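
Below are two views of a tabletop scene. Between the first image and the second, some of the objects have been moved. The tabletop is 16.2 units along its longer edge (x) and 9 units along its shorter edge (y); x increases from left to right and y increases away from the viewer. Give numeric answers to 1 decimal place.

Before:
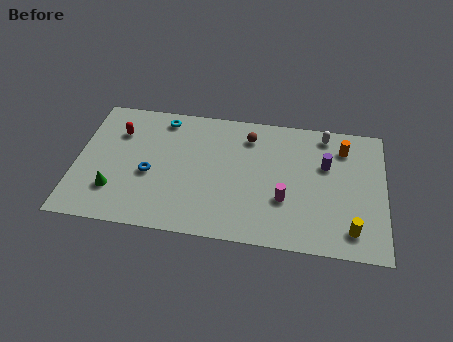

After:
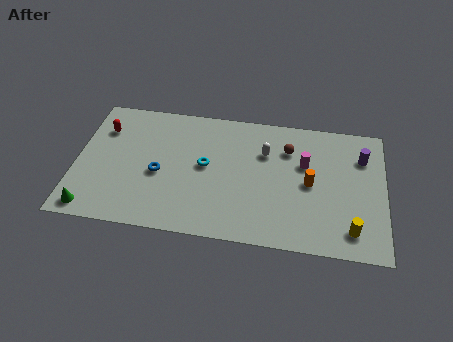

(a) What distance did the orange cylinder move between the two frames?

3.2

The orange cylinder was near (14.0, 7.1) before and (12.3, 4.4) after, so it travelled √(1.7² + 2.7²) ≈ 3.2 units.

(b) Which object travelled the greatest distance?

the cyan torus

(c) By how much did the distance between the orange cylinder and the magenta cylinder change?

-3.7

Before: roughly 5.0 units apart; after: 1.3. That's 3.7 units closer together.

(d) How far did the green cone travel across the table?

1.8

The green cone was near (2.1, 2.4) before and (1.0, 1.0) after, so it travelled √(1.1² + 1.4²) ≈ 1.8 units.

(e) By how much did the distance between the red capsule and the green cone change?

+1.5

They were about 4.1 units apart before and 5.6 after — 1.5 units further apart.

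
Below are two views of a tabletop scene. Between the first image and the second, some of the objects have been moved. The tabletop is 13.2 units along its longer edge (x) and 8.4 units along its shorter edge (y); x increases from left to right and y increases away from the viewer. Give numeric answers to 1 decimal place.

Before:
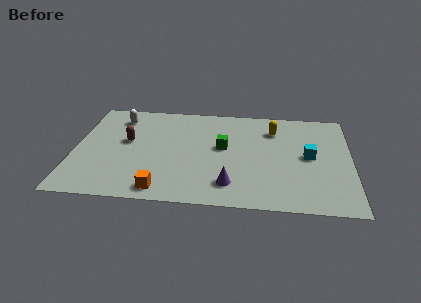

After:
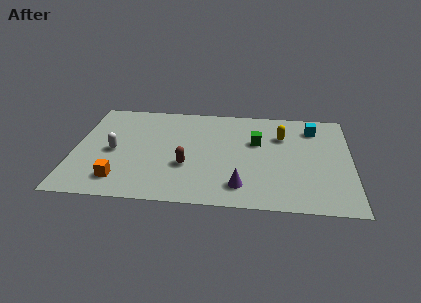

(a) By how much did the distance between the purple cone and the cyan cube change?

+1.6

Before: roughly 4.5 units apart; after: 6.1. That's 1.6 units further apart.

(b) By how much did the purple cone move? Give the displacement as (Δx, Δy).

(0.5, -0.1)

From the two frames, the purple cone sits at roughly (7.5, 1.7) before and (8.0, 1.6) after.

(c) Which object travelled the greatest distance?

the brown capsule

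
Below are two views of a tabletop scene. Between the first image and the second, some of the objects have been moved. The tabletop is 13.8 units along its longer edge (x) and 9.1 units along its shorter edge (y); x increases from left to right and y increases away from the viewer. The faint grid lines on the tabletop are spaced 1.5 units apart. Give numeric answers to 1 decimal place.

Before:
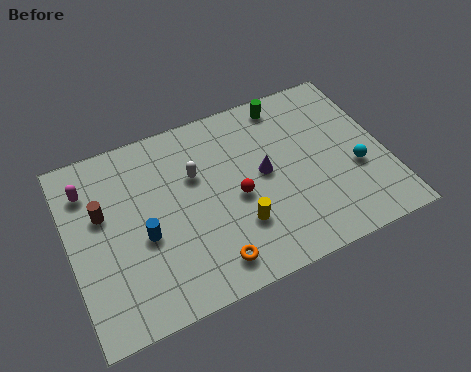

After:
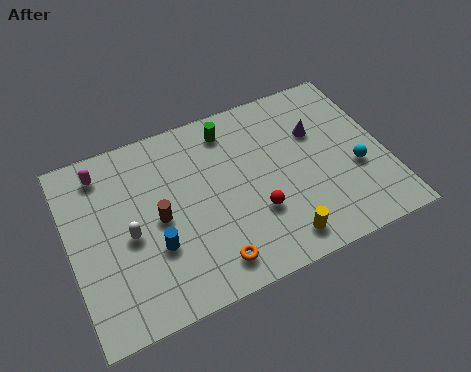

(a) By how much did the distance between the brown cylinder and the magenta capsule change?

+2.3

Before: roughly 1.5 units apart; after: 3.8. That's 2.3 units further apart.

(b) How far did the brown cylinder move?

2.6

From (1.5, 5.6) to (3.8, 4.4), the brown cylinder covered √(2.3² + 1.2²) ≈ 2.6 units.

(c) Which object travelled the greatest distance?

the white capsule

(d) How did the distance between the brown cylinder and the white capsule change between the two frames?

-2.8

They were about 4.1 units apart before and 1.3 after — 2.8 units closer together.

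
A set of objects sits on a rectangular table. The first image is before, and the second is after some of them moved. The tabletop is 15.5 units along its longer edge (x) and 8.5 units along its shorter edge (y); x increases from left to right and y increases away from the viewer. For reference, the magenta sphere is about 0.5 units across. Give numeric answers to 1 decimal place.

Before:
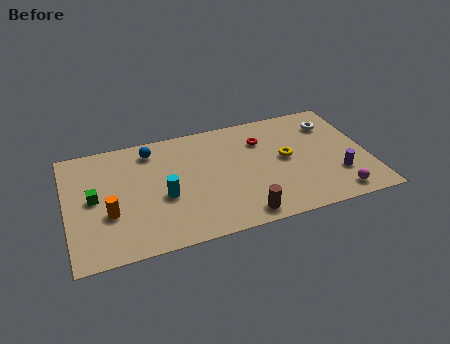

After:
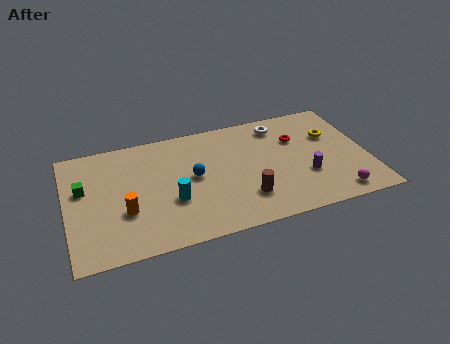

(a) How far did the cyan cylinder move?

0.6

From (4.9, 3.5) to (5.3, 3.1), the cyan cylinder covered √(0.4² + 0.4²) ≈ 0.6 units.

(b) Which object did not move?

the magenta sphere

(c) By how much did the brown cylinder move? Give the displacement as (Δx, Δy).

(0.3, 1.2)

The brown cylinder started near (8.7, 1.0) and ended near (9.0, 2.2).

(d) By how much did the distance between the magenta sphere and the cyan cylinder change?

-0.5

The distance was about 9.0 in the first image and 8.5 in the second, so they moved 0.5 units closer together.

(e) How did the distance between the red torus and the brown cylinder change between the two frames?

-0.7

Before: roughly 5.4 units apart; after: 4.7. That's 0.7 units closer together.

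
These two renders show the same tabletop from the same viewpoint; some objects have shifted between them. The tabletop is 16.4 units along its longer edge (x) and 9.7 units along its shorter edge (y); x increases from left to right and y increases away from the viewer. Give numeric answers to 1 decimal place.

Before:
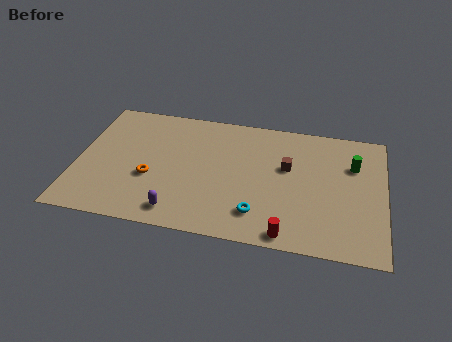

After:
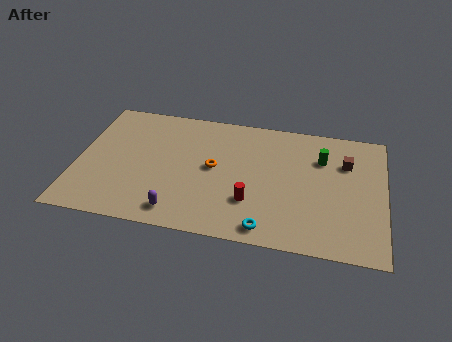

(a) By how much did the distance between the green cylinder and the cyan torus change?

-0.3

Before: roughly 6.7 units apart; after: 6.4. That's 0.3 units closer together.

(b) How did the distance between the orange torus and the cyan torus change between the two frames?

-1.0

The distance was about 6.0 in the first image and 5.0 in the second, so they moved 1.0 units closer together.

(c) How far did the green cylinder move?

1.7

The green cylinder was near (14.7, 6.7) before and (13.0, 6.9) after, so it travelled √(1.7² + 0.2²) ≈ 1.7 units.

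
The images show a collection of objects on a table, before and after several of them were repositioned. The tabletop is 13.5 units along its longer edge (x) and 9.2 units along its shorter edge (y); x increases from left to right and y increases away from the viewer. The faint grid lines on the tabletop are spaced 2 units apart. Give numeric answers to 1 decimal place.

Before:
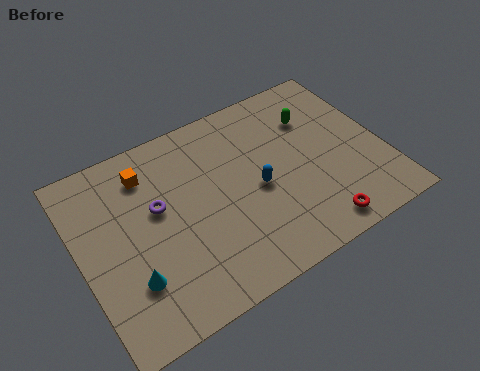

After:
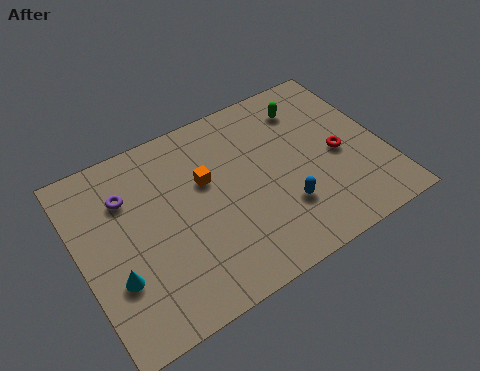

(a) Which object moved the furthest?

the red torus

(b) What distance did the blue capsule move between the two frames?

1.7

The blue capsule moved from about (7.8, 4.2) to (8.7, 2.7), a distance of √(0.9² + 1.5²) ≈ 1.7.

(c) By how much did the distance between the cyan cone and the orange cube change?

+0.3

They were about 4.9 units apart before and 5.2 after — 0.3 units further apart.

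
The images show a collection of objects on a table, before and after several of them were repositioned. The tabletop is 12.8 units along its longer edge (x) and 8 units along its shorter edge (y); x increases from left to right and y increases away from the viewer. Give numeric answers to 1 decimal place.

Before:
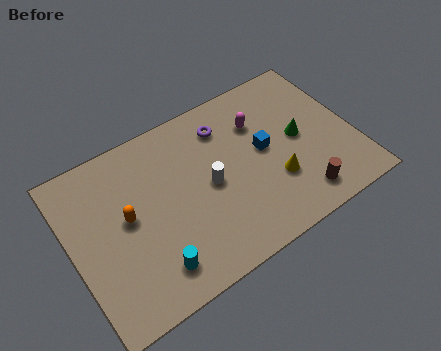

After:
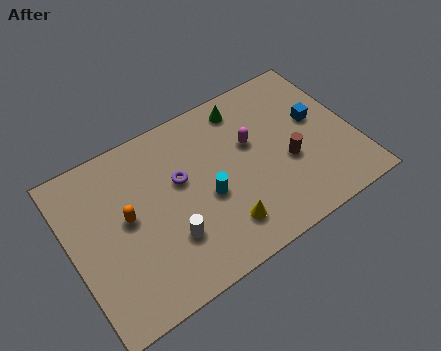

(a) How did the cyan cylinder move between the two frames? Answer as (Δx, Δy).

(2.8, 1.9)

The cyan cylinder started near (3.2, 1.5) and ended near (6.0, 3.4).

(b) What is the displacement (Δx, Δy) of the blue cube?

(2.5, 0.3)

The blue cube was at about (8.8, 4.3) and moved to about (11.3, 4.6).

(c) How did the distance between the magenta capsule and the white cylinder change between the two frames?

+1.7

They were about 3.2 units apart before and 4.9 after — 1.7 units further apart.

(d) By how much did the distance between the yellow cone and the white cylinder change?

-0.7

They were about 3.1 units apart before and 2.4 after — 0.7 units closer together.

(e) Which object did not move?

the orange capsule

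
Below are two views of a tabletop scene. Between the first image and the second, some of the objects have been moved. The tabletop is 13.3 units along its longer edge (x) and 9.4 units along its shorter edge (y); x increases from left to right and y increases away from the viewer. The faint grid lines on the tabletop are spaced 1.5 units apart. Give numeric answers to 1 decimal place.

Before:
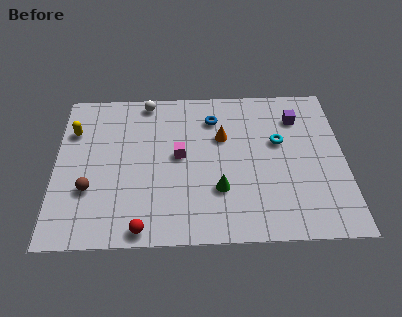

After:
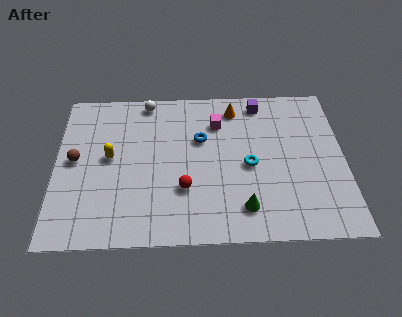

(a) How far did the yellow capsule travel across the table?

2.4

From (0.8, 6.7) to (2.5, 5.0), the yellow capsule covered √(1.7² + 1.7²) ≈ 2.4 units.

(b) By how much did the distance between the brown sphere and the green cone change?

+2.4

Before: roughly 5.9 units apart; after: 8.3. That's 2.4 units further apart.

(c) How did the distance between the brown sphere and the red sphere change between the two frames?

+2.0

They were about 3.3 units apart before and 5.3 after — 2.0 units further apart.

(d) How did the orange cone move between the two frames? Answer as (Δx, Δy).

(0.6, 1.8)

From the two frames, the orange cone sits at roughly (7.7, 6.1) before and (8.3, 7.9) after.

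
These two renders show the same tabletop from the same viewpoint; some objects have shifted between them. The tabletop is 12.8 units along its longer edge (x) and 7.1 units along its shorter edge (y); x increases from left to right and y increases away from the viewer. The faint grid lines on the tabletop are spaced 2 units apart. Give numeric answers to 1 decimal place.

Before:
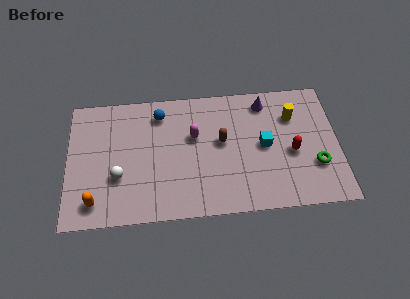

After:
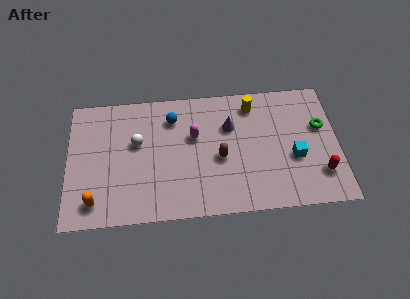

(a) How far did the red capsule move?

1.8

The red capsule moved from about (10.6, 3.1) to (11.9, 1.8), a distance of √(1.3² + 1.3²) ≈ 1.8.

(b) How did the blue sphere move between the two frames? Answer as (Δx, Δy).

(0.6, -0.3)

The blue sphere was at about (4.4, 5.8) and moved to about (5.0, 5.5).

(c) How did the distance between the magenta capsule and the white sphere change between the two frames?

-1.4

Before: roughly 4.1 units apart; after: 2.7. That's 1.4 units closer together.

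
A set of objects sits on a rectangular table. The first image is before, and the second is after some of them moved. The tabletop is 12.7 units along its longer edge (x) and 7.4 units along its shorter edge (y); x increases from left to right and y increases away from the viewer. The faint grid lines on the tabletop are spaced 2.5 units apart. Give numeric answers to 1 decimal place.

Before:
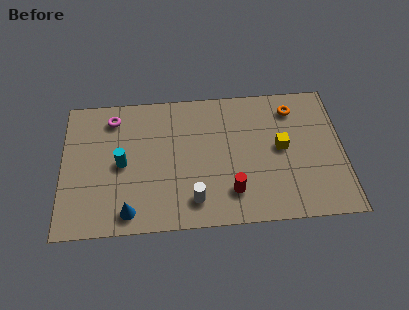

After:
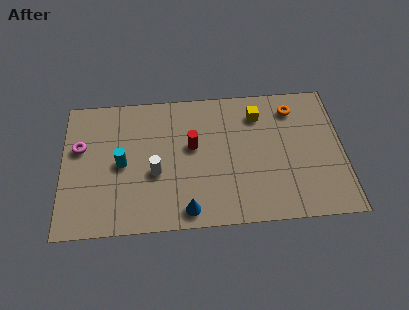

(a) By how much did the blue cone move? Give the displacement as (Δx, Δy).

(2.6, -0.1)

From the two frames, the blue cone sits at roughly (3.0, 1.0) before and (5.6, 0.9) after.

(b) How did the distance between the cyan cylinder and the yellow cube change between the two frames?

-0.6

They were about 7.2 units apart before and 6.6 after — 0.6 units closer together.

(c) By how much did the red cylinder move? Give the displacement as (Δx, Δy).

(-1.7, 2.6)

The red cylinder started near (7.6, 1.7) and ended near (5.9, 4.3).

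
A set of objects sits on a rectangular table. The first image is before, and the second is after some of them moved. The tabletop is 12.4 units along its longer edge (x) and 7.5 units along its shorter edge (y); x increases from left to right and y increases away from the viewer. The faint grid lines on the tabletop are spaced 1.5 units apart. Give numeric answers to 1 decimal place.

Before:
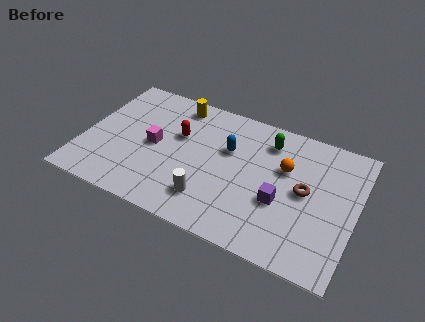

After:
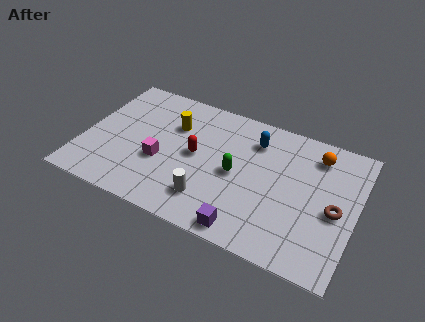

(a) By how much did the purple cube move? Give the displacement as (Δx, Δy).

(-1.3, -2.1)

The purple cube was at about (9.1, 2.9) and moved to about (7.8, 0.8).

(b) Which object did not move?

the white cylinder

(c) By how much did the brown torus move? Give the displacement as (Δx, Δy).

(1.4, -0.5)

The brown torus was at about (10.1, 3.9) and moved to about (11.5, 3.4).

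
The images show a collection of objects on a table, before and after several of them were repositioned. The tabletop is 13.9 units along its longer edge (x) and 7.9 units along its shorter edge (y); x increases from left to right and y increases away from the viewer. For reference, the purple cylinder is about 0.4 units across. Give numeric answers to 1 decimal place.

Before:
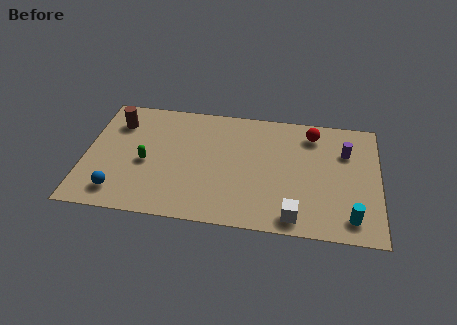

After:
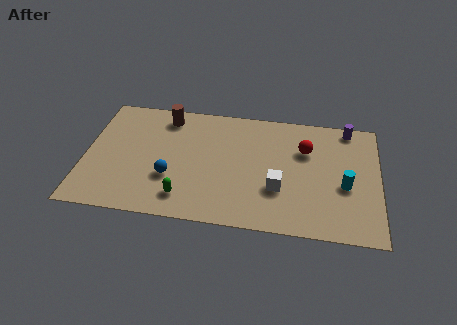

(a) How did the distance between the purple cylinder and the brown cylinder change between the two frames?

-2.2

They were about 10.9 units apart before and 8.7 after — 2.2 units closer together.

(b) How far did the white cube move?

1.9

The white cube was near (10.0, 1.0) before and (9.2, 2.7) after, so it travelled √(0.8² + 1.7²) ≈ 1.9 units.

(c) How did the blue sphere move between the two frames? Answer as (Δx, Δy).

(2.4, 1.3)

The blue sphere started near (1.7, 1.4) and ended near (4.1, 2.7).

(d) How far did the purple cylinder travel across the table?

1.6

The purple cylinder was near (12.3, 5.5) before and (12.4, 7.1) after, so it travelled √(0.1² + 1.6²) ≈ 1.6 units.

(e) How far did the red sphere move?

1.1

The red sphere was near (10.7, 6.5) before and (10.4, 5.4) after, so it travelled √(0.3² + 1.1²) ≈ 1.1 units.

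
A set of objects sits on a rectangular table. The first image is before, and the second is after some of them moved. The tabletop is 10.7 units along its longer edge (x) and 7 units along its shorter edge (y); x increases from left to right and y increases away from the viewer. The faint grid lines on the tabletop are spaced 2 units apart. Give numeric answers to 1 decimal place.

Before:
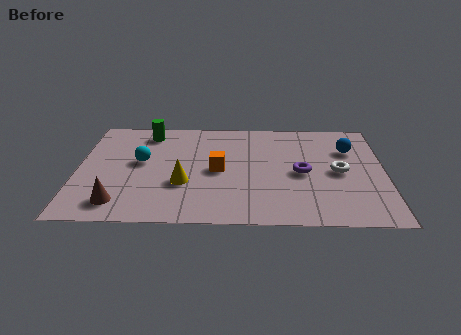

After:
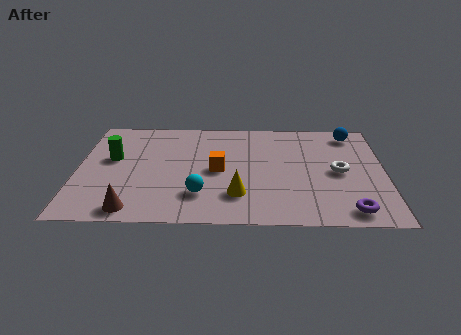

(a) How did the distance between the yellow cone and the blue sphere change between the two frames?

-0.5

The distance was about 6.3 in the first image and 5.8 in the second, so they moved 0.5 units closer together.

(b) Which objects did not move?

the orange cube and the white torus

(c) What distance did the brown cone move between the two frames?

0.6

The brown cone was near (1.5, 1.2) before and (2.0, 0.8) after, so it travelled √(0.5² + 0.4²) ≈ 0.6 units.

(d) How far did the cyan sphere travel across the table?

3.0

The cyan sphere moved from about (2.2, 3.9) to (4.3, 1.8), a distance of √(2.1² + 2.1²) ≈ 3.0.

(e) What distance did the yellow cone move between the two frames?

2.0

The yellow cone moved from about (3.7, 2.5) to (5.6, 1.8), a distance of √(1.9² + 0.7²) ≈ 2.0.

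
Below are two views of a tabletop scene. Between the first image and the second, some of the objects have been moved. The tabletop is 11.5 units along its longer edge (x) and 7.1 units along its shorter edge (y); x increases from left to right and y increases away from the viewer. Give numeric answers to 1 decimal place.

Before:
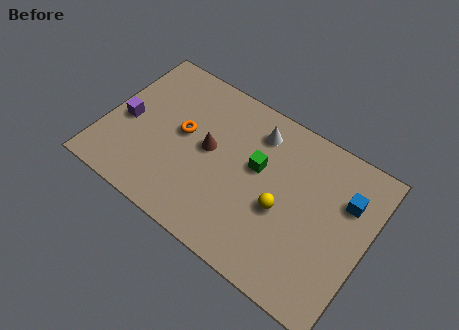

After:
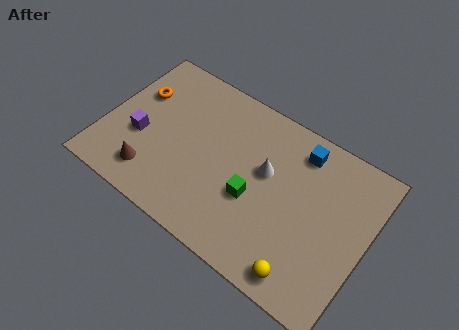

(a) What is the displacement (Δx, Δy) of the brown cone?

(-2.1, -2.4)

From the two frames, the brown cone sits at roughly (4.5, 3.8) before and (2.4, 1.4) after.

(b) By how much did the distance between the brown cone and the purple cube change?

-2.0

They were about 3.6 units apart before and 1.6 after — 2.0 units closer together.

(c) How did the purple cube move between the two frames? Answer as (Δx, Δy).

(0.7, -0.4)

From the two frames, the purple cube sits at roughly (0.9, 3.2) before and (1.6, 2.8) after.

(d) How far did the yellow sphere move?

2.5

The yellow sphere was near (7.9, 3.0) before and (9.3, 0.9) after, so it travelled √(1.4² + 2.1²) ≈ 2.5 units.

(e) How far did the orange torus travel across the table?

2.3

The orange torus was near (3.3, 3.9) before and (1.1, 4.7) after, so it travelled √(2.2² + 0.8²) ≈ 2.3 units.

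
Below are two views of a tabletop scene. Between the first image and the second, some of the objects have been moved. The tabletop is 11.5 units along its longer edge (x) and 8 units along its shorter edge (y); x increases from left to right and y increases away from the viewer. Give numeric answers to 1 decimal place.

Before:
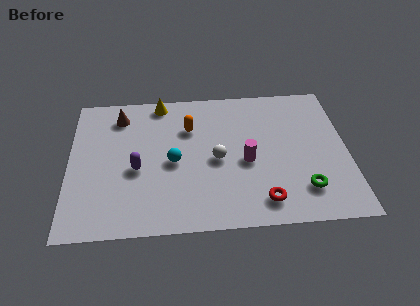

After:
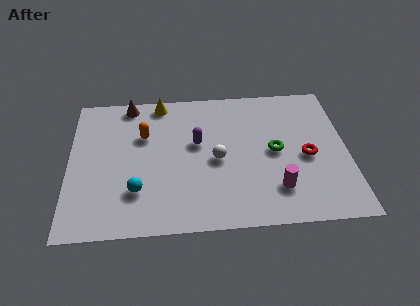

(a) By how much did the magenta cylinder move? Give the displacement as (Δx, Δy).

(1.2, -1.6)

The magenta cylinder was at about (7.3, 3.5) and moved to about (8.5, 1.9).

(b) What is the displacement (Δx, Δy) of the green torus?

(-1.1, 2.2)

From the two frames, the green torus sits at roughly (9.6, 1.8) before and (8.5, 4.0) after.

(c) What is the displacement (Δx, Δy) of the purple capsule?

(2.5, 1.3)

The purple capsule was at about (2.8, 3.4) and moved to about (5.3, 4.7).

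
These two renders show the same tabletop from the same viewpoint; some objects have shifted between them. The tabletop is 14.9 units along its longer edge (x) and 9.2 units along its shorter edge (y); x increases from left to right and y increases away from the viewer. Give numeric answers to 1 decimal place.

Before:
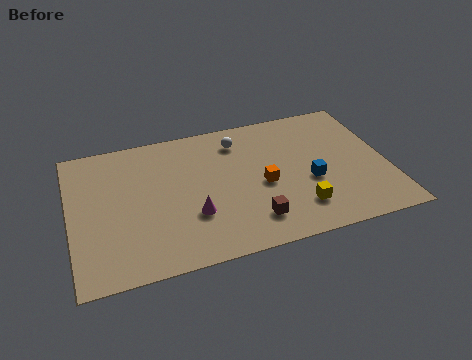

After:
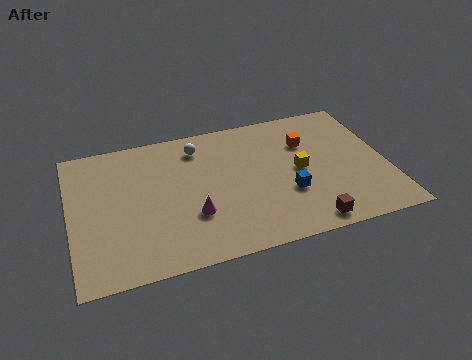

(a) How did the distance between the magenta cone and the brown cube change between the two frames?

+2.7

The distance was about 2.9 in the first image and 5.6 in the second, so they moved 2.7 units further apart.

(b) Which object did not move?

the magenta cone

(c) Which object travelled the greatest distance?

the orange cube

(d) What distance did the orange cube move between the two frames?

3.3

From (9.0, 4.1) to (11.3, 6.4), the orange cube covered √(2.3² + 2.3²) ≈ 3.3 units.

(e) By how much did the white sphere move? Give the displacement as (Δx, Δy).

(-1.9, 0.1)

The white sphere started near (8.1, 7.4) and ended near (6.2, 7.5).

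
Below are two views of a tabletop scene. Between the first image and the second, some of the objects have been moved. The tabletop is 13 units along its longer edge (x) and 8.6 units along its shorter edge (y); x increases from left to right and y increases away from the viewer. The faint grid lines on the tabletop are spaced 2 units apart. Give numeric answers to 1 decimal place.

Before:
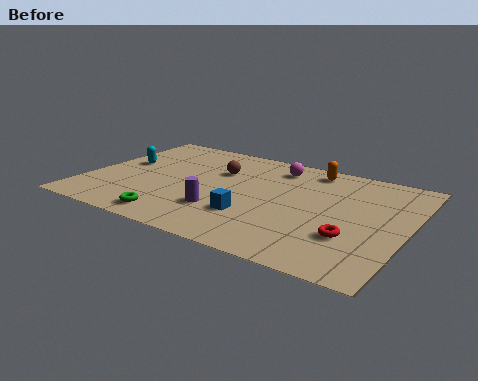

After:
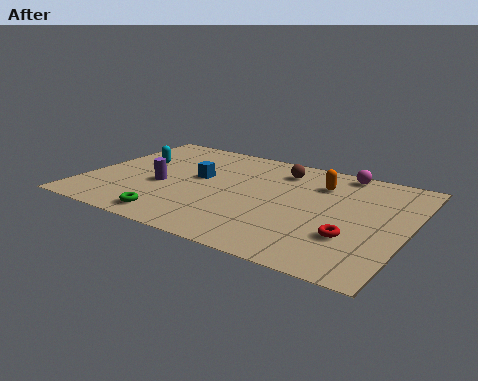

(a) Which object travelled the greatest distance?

the blue cube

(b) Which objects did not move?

the red torus and the green torus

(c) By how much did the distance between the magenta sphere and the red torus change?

-0.5

The distance was about 5.7 in the first image and 5.2 in the second, so they moved 0.5 units closer together.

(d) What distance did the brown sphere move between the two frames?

2.6

The brown sphere moved from about (5.1, 5.8) to (7.5, 6.9), a distance of √(2.4² + 1.1²) ≈ 2.6.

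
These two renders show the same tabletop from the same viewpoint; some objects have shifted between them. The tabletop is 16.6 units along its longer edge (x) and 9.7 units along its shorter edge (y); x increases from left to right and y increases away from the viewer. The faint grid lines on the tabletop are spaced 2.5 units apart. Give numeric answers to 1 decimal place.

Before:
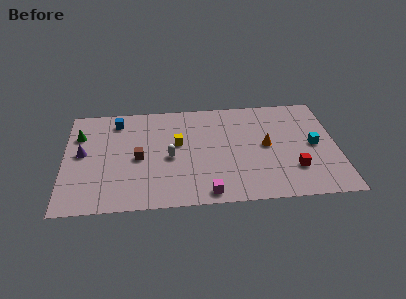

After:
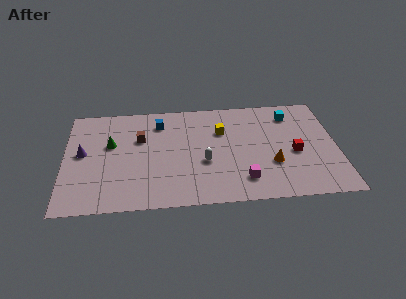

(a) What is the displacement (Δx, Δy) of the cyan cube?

(-1.3, 3.0)

From the two frames, the cyan cube sits at roughly (15.2, 4.8) before and (13.9, 7.8) after.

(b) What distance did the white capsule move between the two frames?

2.2

From (6.4, 4.4) to (8.5, 3.8), the white capsule covered √(2.1² + 0.6²) ≈ 2.2 units.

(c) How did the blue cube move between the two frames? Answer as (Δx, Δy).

(2.6, -0.4)

From the two frames, the blue cube sits at roughly (3.2, 8.1) before and (5.8, 7.7) after.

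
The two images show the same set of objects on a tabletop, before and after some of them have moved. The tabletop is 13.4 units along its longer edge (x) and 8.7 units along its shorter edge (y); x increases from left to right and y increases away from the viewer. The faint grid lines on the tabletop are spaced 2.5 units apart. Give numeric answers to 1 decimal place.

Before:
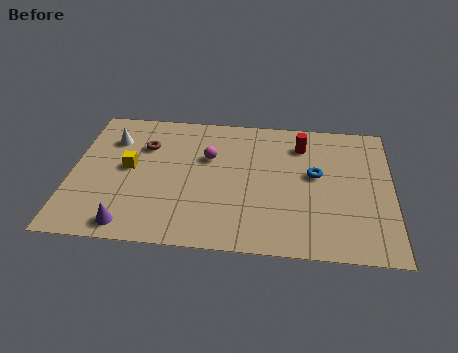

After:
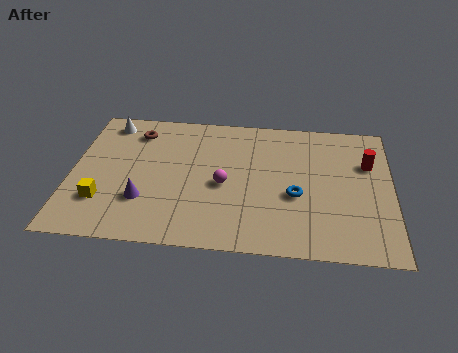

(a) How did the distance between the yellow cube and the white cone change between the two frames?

+3.1

Before: roughly 2.0 units apart; after: 5.1. That's 3.1 units further apart.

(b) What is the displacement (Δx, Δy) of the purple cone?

(0.5, 1.6)

The purple cone started near (2.6, 1.0) and ended near (3.1, 2.6).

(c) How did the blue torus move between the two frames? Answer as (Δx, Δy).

(-0.8, -1.4)

The blue torus was at about (10.2, 4.9) and moved to about (9.4, 3.5).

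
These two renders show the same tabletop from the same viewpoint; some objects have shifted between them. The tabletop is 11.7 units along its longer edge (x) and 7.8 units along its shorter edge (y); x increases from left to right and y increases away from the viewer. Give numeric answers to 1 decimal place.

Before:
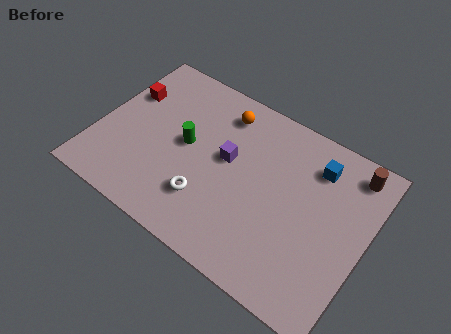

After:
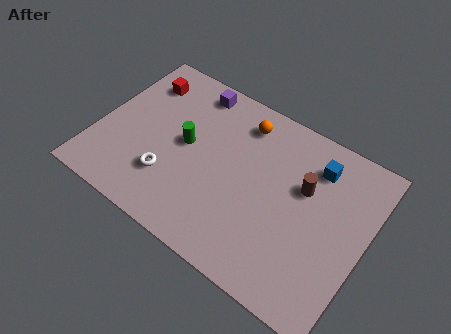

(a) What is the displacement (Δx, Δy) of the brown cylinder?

(-1.8, -1.8)

The brown cylinder started near (10.7, 6.7) and ended near (8.9, 4.9).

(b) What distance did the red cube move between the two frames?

1.0

The red cube was near (0.9, 5.2) before and (1.4, 6.1) after, so it travelled √(0.5² + 0.9²) ≈ 1.0 units.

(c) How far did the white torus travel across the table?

1.7

The white torus was near (5.1, 2.1) before and (3.4, 2.2) after, so it travelled √(1.7² + 0.1²) ≈ 1.7 units.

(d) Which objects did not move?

the green cylinder and the blue cube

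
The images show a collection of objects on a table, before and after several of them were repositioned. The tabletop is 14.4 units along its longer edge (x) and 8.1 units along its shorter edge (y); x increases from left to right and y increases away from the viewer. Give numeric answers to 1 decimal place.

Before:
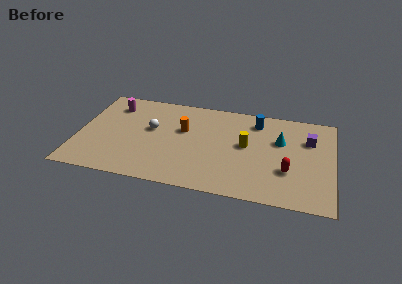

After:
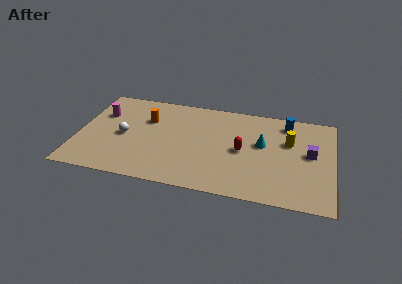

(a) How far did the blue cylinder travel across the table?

1.7

The blue cylinder was near (10.0, 6.6) before and (11.7, 6.8) after, so it travelled √(1.7² + 0.2²) ≈ 1.7 units.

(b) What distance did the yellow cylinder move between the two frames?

2.5

From (9.5, 4.4) to (11.9, 5.2), the yellow cylinder covered √(2.4² + 0.8²) ≈ 2.5 units.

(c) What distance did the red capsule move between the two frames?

2.9

The red capsule was near (11.9, 2.7) before and (9.3, 3.9) after, so it travelled √(2.6² + 1.2²) ≈ 2.9 units.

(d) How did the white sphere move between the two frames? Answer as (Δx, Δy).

(-1.5, -0.9)

From the two frames, the white sphere sits at roughly (4.1, 4.7) before and (2.6, 3.8) after.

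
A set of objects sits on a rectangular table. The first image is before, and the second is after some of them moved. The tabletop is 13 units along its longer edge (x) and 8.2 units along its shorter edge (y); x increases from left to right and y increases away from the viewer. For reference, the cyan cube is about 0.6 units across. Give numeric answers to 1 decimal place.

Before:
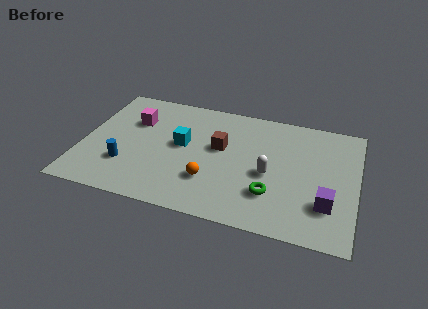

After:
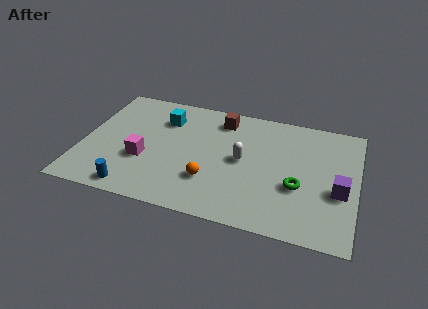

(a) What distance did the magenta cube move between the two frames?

2.7

The magenta cube was near (2.3, 5.6) before and (3.0, 3.0) after, so it travelled √(0.7² + 2.6²) ≈ 2.7 units.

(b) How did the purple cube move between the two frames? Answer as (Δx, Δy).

(0.5, 1.0)

The purple cube was at about (11.7, 2.3) and moved to about (12.2, 3.3).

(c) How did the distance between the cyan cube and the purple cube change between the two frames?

+1.6

The distance was about 7.3 in the first image and 8.9 in the second, so they moved 1.6 units further apart.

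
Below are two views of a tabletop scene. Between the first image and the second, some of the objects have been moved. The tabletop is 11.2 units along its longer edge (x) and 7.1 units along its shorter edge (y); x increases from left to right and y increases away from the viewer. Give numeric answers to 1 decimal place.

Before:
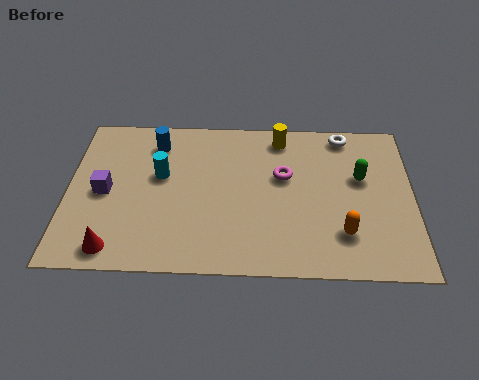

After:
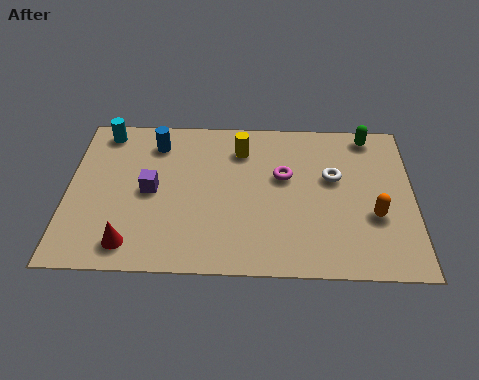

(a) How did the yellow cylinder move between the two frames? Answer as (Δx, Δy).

(-1.3, -0.6)

The yellow cylinder started near (6.9, 6.1) and ended near (5.6, 5.5).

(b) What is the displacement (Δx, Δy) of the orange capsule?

(1.0, 0.8)

From the two frames, the orange capsule sits at roughly (8.9, 1.8) before and (9.9, 2.6) after.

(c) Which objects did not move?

the magenta torus and the blue cylinder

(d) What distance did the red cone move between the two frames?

0.5

The red cone moved from about (1.6, 0.9) to (2.1, 1.1), a distance of √(0.5² + 0.2²) ≈ 0.5.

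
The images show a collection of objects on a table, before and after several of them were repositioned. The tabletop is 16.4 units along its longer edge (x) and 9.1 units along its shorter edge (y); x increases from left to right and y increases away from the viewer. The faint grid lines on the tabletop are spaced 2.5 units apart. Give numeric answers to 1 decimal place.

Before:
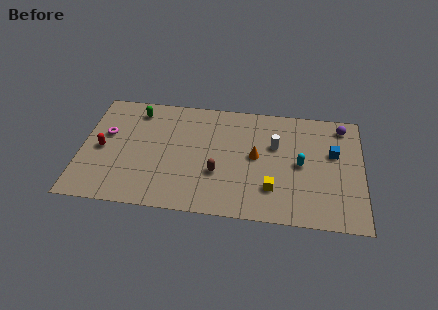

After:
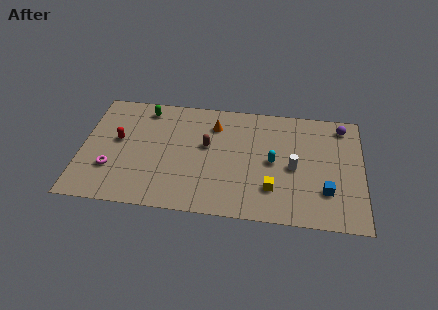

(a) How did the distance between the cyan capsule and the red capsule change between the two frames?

-2.5

The distance was about 11.6 in the first image and 9.1 in the second, so they moved 2.5 units closer together.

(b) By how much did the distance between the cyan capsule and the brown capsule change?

-1.0

Before: roughly 5.0 units apart; after: 4.0. That's 1.0 units closer together.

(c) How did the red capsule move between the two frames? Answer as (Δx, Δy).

(0.9, 0.8)

From the two frames, the red capsule sits at roughly (1.2, 4.3) before and (2.1, 5.1) after.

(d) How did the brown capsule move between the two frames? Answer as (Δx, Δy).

(-0.7, 2.1)

The brown capsule was at about (8.0, 3.2) and moved to about (7.3, 5.3).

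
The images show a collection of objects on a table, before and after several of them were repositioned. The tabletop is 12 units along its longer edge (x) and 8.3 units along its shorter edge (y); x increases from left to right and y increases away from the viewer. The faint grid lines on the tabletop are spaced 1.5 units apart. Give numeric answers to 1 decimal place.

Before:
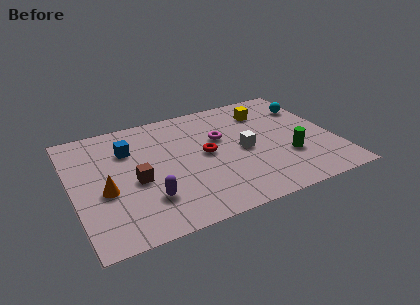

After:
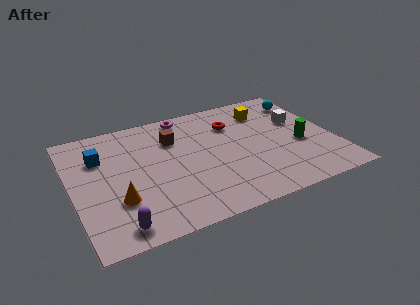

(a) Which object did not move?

the yellow cube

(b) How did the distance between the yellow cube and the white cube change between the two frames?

-1.0

The distance was about 2.9 in the first image and 1.9 in the second, so they moved 1.0 units closer together.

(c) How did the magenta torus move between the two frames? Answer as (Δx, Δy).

(-1.4, 2.2)

The magenta torus started near (6.9, 5.2) and ended near (5.5, 7.4).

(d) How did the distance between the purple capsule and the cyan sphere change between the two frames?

+2.0

The distance was about 8.9 in the first image and 10.9 in the second, so they moved 2.0 units further apart.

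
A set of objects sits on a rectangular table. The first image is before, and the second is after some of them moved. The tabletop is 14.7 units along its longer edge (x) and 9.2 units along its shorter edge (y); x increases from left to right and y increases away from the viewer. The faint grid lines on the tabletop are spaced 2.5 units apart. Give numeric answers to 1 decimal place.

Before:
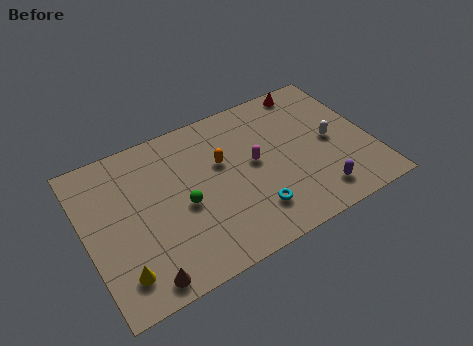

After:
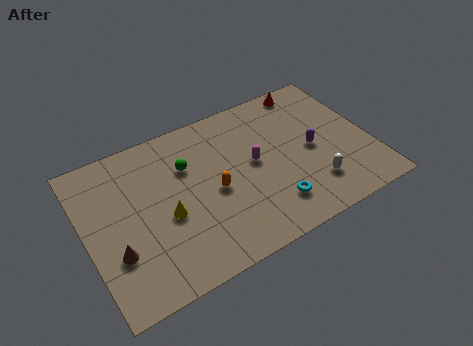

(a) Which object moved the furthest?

the yellow cone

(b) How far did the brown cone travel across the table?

2.3

The brown cone moved from about (2.4, 1.0) to (1.3, 3.0), a distance of √(1.1² + 2.0²) ≈ 2.3.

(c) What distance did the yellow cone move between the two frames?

3.3

The yellow cone was near (1.4, 1.8) before and (4.0, 3.9) after, so it travelled √(2.6² + 2.1²) ≈ 3.3 units.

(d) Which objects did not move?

the red cone and the magenta capsule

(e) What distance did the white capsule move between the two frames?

2.6

The white capsule moved from about (12.7, 4.5) to (11.4, 2.2), a distance of √(1.3² + 2.3²) ≈ 2.6.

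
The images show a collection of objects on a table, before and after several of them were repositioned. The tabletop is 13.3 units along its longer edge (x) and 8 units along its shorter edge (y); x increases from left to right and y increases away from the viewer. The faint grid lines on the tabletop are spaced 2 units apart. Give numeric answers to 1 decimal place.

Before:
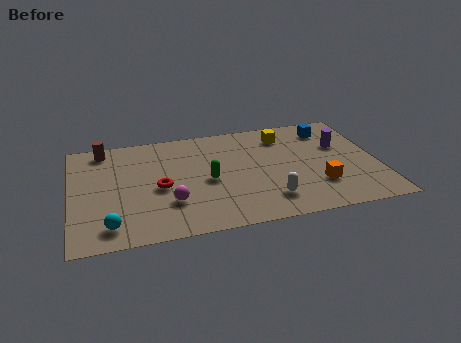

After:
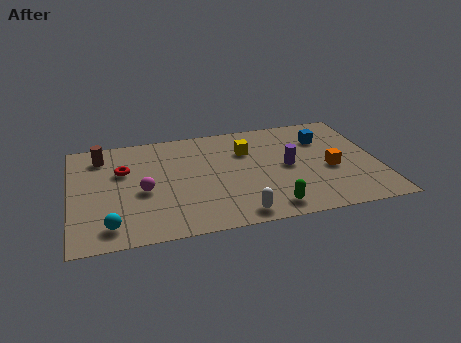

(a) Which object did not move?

the cyan sphere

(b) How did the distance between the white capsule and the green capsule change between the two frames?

-1.8

The distance was about 3.2 in the first image and 1.4 in the second, so they moved 1.8 units closer together.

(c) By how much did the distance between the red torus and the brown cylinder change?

-2.5

The distance was about 4.1 in the first image and 1.6 in the second, so they moved 2.5 units closer together.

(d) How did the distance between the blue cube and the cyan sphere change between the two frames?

-0.6

The distance was about 11.1 in the first image and 10.5 in the second, so they moved 0.6 units closer together.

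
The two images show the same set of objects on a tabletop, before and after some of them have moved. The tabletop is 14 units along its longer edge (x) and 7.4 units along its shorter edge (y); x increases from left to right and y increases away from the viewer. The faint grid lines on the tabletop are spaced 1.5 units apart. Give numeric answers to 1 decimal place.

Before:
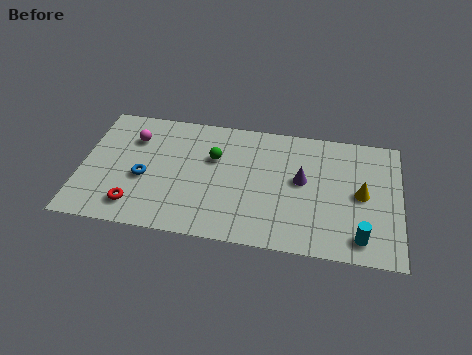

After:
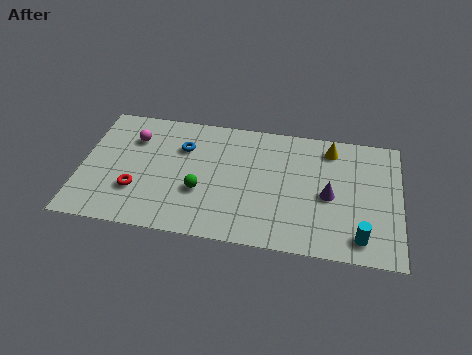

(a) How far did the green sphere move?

2.2

The green sphere was near (5.8, 4.8) before and (5.3, 2.7) after, so it travelled √(0.5² + 2.1²) ≈ 2.2 units.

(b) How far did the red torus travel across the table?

0.9

The red torus moved from about (2.5, 1.4) to (2.5, 2.3), a distance of √(0.0² + 0.9²) ≈ 0.9.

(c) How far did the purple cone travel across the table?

1.4

The purple cone moved from about (9.7, 4.1) to (10.9, 3.4), a distance of √(1.2² + 0.7²) ≈ 1.4.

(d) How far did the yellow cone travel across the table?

2.9

From (12.3, 3.7) to (10.9, 6.2), the yellow cone covered √(1.4² + 2.5²) ≈ 2.9 units.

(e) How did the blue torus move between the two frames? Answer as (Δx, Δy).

(1.6, 2.1)

The blue torus was at about (2.8, 3.1) and moved to about (4.4, 5.2).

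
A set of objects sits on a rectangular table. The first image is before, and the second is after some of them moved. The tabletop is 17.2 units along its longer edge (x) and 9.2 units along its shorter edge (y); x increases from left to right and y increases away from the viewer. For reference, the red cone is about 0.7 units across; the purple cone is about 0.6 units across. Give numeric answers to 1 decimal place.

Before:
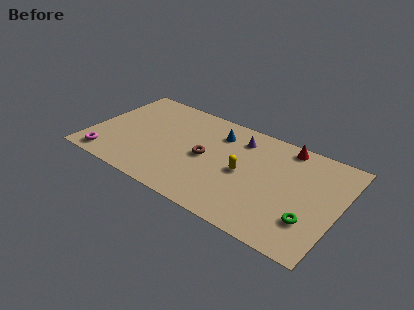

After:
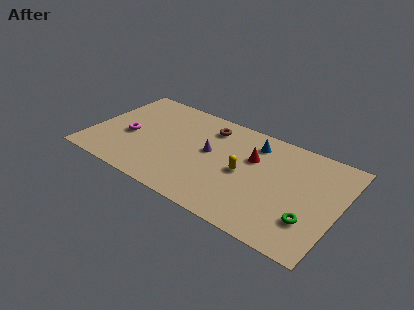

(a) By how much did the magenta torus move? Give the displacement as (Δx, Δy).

(1.0, 2.8)

The magenta torus was at about (1.6, 1.2) and moved to about (2.6, 4.0).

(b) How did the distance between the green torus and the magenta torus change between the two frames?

-1.0

The distance was about 14.0 in the first image and 13.0 in the second, so they moved 1.0 units closer together.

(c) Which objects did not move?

the yellow capsule and the green torus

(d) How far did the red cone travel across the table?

3.0

The red cone was near (13.1, 8.2) before and (11.1, 6.0) after, so it travelled √(2.0² + 2.2²) ≈ 3.0 units.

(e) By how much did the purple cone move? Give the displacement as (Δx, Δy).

(-1.8, -2.2)

The purple cone was at about (10.0, 7.3) and moved to about (8.2, 5.1).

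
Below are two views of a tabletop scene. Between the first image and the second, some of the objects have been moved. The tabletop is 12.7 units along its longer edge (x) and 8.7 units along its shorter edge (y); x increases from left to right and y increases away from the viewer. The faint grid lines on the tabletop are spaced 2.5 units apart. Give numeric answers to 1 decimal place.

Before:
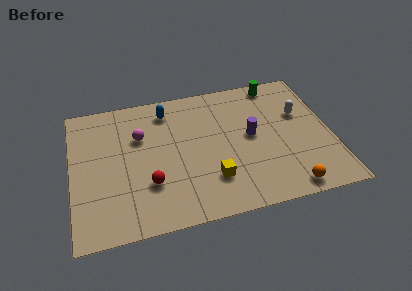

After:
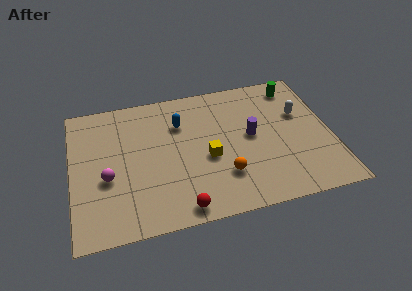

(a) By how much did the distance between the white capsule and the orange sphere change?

+0.4

Before: roughly 4.7 units apart; after: 5.1. That's 0.4 units further apart.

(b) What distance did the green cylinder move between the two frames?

1.0

The green cylinder moved from about (10.3, 7.8) to (11.2, 7.4), a distance of √(0.9² + 0.4²) ≈ 1.0.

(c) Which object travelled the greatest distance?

the orange sphere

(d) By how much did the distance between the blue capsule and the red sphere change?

+0.7

The distance was about 4.6 in the first image and 5.3 in the second, so they moved 0.7 units further apart.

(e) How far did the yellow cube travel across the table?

1.4

The yellow cube moved from about (6.7, 2.3) to (6.6, 3.7), a distance of √(0.1² + 1.4²) ≈ 1.4.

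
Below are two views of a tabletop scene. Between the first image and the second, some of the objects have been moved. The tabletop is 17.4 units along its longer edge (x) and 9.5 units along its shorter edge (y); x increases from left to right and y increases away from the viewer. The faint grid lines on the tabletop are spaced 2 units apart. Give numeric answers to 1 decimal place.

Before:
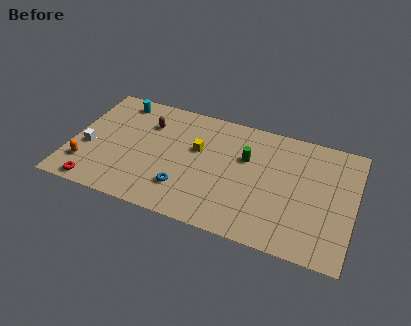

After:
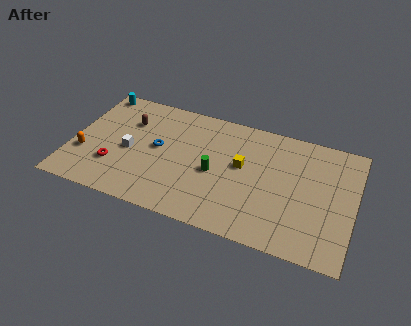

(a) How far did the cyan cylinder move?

1.6

From (2.5, 8.2) to (1.0, 8.6), the cyan cylinder covered √(1.5² + 0.4²) ≈ 1.6 units.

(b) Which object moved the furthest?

the blue torus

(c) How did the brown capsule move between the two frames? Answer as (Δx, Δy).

(-1.2, -0.2)

The brown capsule was at about (4.5, 6.9) and moved to about (3.3, 6.7).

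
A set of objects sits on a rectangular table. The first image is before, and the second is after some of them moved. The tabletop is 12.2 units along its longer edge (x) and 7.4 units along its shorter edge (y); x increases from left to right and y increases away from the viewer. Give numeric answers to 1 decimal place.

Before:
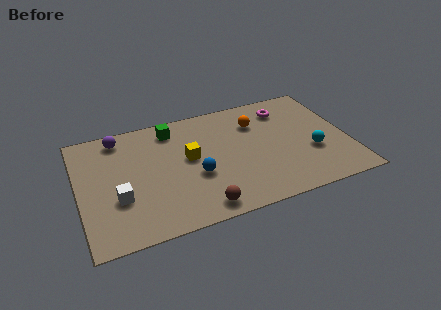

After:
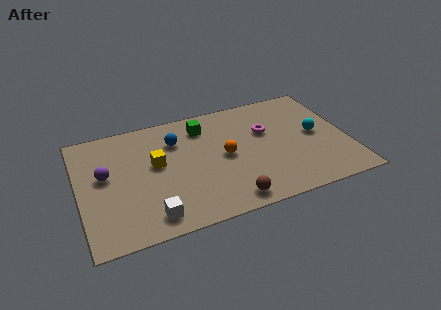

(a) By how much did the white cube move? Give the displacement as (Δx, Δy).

(1.3, -1.5)

The white cube was at about (1.7, 2.6) and moved to about (3.0, 1.1).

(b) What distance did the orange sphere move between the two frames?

2.3

From (8.2, 5.4) to (6.6, 3.7), the orange sphere covered √(1.6² + 1.7²) ≈ 2.3 units.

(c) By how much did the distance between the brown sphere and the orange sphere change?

-2.6

They were about 5.4 units apart before and 2.8 after — 2.6 units closer together.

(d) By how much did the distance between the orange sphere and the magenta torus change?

+0.7

They were about 1.5 units apart before and 2.2 after — 0.7 units further apart.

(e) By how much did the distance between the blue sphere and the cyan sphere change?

+1.2

The distance was about 5.3 in the first image and 6.5 in the second, so they moved 1.2 units further apart.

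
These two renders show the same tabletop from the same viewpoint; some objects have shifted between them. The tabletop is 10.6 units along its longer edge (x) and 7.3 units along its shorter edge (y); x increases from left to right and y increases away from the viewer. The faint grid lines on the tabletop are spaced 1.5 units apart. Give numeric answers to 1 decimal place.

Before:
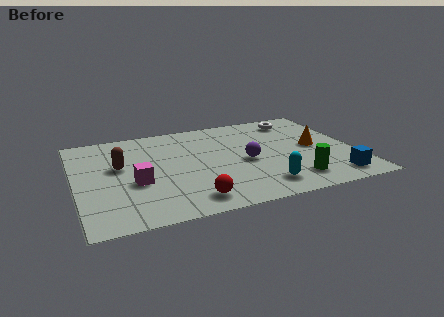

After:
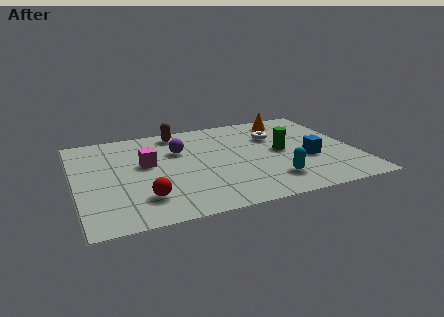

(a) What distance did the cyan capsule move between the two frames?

0.5

The cyan capsule moved from about (6.8, 1.3) to (7.2, 1.6), a distance of √(0.4² + 0.3²) ≈ 0.5.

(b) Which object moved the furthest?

the brown capsule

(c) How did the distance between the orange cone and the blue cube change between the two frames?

+0.8

The distance was about 2.6 in the first image and 3.4 in the second, so they moved 0.8 units further apart.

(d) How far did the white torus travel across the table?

1.5

The white torus moved from about (8.7, 6.1) to (7.7, 5.0), a distance of √(1.0² + 1.1²) ≈ 1.5.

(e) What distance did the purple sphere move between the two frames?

2.9

From (6.4, 3.3) to (4.0, 4.9), the purple sphere covered √(2.4² + 1.6²) ≈ 2.9 units.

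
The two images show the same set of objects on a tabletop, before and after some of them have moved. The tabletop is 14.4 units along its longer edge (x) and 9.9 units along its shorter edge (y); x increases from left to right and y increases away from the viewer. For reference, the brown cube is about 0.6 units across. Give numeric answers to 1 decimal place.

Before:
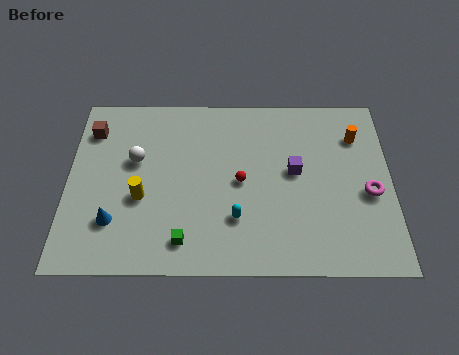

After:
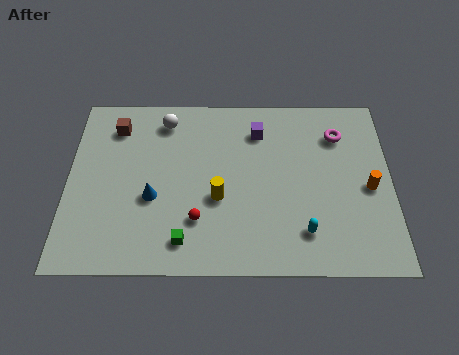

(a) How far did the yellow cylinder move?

3.4

From (3.3, 3.9) to (6.7, 3.9), the yellow cylinder covered √(3.4² + 0.0²) ≈ 3.4 units.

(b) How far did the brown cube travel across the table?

1.1

From (1.0, 7.7) to (2.1, 7.9), the brown cube covered √(1.1² + 0.2²) ≈ 1.1 units.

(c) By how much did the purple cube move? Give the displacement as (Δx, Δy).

(-1.6, 2.3)

The purple cube started near (10.1, 5.4) and ended near (8.5, 7.7).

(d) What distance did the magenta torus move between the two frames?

3.5

The magenta torus was near (13.4, 4.2) before and (12.1, 7.5) after, so it travelled √(1.3² + 3.3²) ≈ 3.5 units.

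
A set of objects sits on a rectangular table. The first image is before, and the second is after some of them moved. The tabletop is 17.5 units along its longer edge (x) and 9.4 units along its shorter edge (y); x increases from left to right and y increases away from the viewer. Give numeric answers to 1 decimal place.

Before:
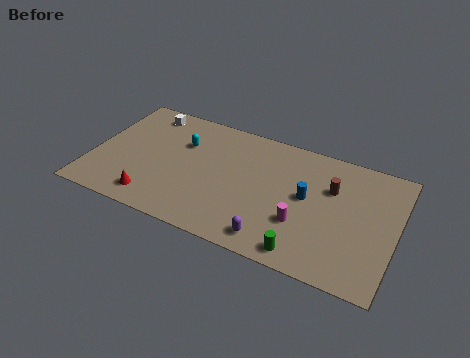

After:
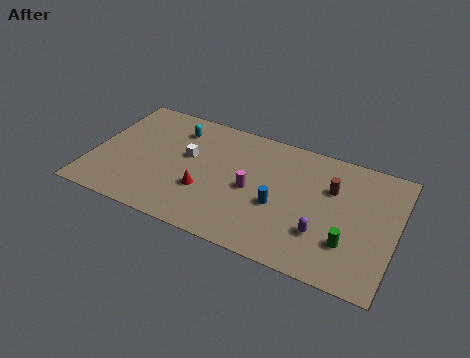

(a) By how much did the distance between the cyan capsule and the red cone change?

-0.3

Before: roughly 5.0 units apart; after: 4.7. That's 0.3 units closer together.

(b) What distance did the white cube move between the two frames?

3.8

The white cube moved from about (2.6, 8.1) to (5.4, 5.5), a distance of √(2.8² + 2.6²) ≈ 3.8.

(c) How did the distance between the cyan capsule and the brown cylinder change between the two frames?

+0.6

Before: roughly 8.7 units apart; after: 9.3. That's 0.6 units further apart.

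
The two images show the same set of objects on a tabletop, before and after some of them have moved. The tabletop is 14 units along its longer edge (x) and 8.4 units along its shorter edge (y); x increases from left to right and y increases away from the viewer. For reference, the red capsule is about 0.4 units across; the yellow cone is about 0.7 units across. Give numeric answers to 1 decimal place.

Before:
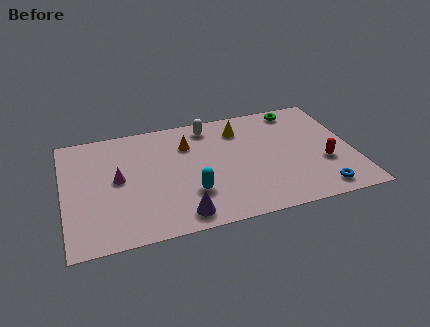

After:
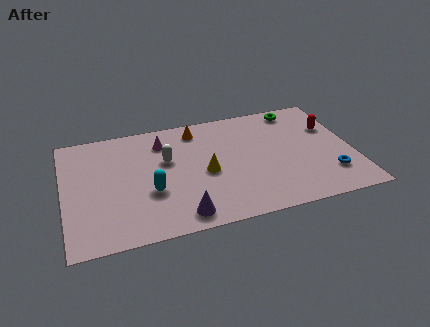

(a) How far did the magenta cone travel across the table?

3.2

The magenta cone was near (2.6, 4.4) before and (4.9, 6.6) after, so it travelled √(2.3² + 2.2²) ≈ 3.2 units.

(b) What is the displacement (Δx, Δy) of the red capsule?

(0.6, 2.6)

The red capsule started near (12.5, 3.0) and ended near (13.1, 5.6).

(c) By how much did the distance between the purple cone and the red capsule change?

+1.6

Before: roughly 7.3 units apart; after: 8.9. That's 1.6 units further apart.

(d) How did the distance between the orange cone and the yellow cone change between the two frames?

+0.7

Before: roughly 2.6 units apart; after: 3.3. That's 0.7 units further apart.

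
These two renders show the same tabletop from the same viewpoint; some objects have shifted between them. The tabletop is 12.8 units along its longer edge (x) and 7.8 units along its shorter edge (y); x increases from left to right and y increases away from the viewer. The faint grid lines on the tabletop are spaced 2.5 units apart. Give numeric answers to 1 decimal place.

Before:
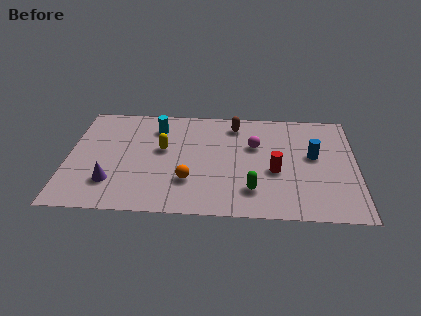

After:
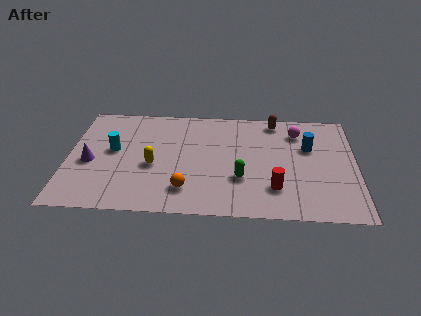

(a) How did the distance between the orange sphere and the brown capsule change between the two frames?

+1.8

Before: roughly 4.7 units apart; after: 6.5. That's 1.8 units further apart.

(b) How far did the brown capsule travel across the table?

1.8

The brown capsule was near (7.4, 6.5) before and (9.2, 6.9) after, so it travelled √(1.8² + 0.4²) ≈ 1.8 units.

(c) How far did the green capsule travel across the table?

0.9

The green capsule was near (8.2, 1.8) before and (7.7, 2.6) after, so it travelled √(0.5² + 0.8²) ≈ 0.9 units.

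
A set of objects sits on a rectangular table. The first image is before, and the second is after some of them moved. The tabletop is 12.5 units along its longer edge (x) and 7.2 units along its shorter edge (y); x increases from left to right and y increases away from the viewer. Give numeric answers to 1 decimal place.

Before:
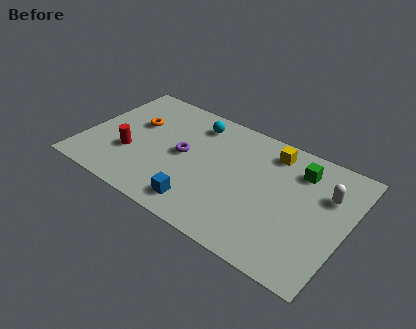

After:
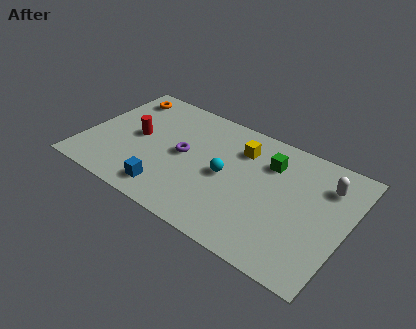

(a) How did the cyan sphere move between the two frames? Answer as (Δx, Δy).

(1.9, -2.4)

From the two frames, the cyan sphere sits at roughly (4.9, 5.9) before and (6.8, 3.5) after.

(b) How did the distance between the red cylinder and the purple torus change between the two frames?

-0.4

Before: roughly 2.7 units apart; after: 2.3. That's 0.4 units closer together.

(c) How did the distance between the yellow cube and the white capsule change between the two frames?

+1.1

They were about 3.0 units apart before and 4.1 after — 1.1 units further apart.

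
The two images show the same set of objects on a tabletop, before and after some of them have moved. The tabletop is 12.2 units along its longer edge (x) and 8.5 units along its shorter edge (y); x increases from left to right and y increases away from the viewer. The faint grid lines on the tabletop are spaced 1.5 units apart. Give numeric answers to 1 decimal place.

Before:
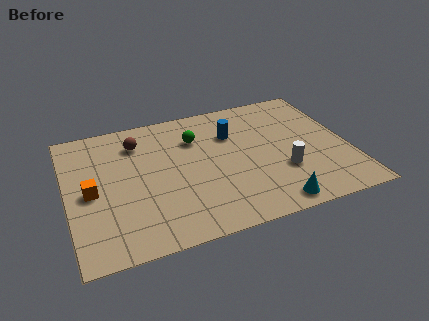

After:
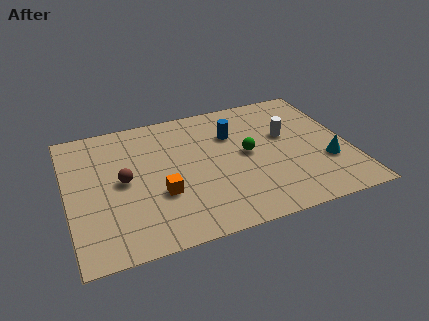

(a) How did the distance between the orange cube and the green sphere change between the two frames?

-1.0

Before: roughly 5.1 units apart; after: 4.1. That's 1.0 units closer together.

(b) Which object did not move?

the blue cylinder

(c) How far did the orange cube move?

3.1

The orange cube was near (1.0, 4.0) before and (3.9, 3.0) after, so it travelled √(2.9² + 1.0²) ≈ 3.1 units.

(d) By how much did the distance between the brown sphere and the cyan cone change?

+1.0

Before: roughly 7.8 units apart; after: 8.8. That's 1.0 units further apart.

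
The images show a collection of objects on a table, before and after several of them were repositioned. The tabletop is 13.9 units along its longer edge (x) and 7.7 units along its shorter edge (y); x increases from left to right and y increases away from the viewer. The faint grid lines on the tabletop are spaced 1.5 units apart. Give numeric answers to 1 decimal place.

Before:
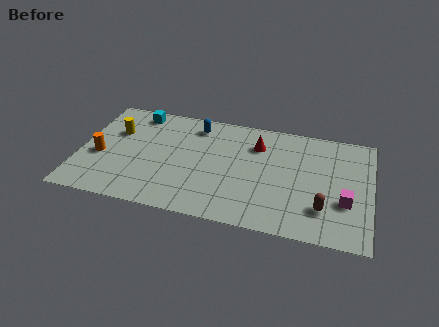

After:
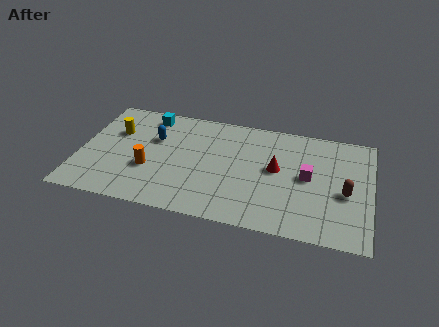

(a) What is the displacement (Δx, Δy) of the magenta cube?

(-1.8, 1.3)

The magenta cube started near (12.7, 2.7) and ended near (10.9, 4.0).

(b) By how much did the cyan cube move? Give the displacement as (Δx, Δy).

(0.6, -0.1)

The cyan cube was at about (2.5, 6.7) and moved to about (3.1, 6.6).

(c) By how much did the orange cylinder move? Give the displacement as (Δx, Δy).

(2.4, -0.4)

From the two frames, the orange cylinder sits at roughly (1.0, 3.2) before and (3.4, 2.8) after.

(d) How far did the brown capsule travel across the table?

1.6

From (11.7, 2.0) to (12.7, 3.3), the brown capsule covered √(1.0² + 1.3²) ≈ 1.6 units.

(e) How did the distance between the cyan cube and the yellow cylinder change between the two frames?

+0.3

The distance was about 1.8 in the first image and 2.1 in the second, so they moved 0.3 units further apart.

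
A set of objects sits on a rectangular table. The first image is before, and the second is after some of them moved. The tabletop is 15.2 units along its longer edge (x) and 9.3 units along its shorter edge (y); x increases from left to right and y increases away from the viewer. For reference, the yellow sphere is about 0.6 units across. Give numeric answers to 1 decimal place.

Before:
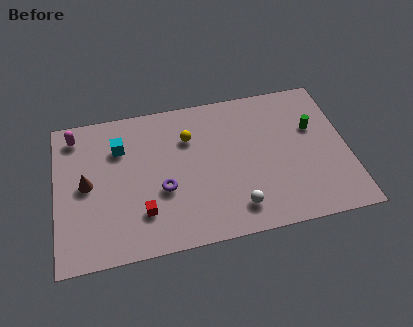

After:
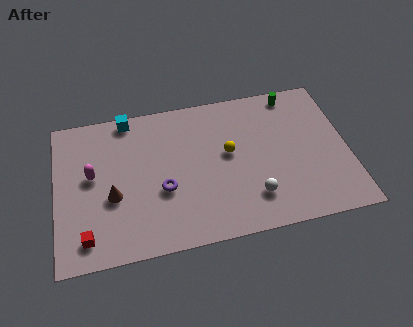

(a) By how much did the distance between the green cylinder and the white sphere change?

+0.6

Before: roughly 6.0 units apart; after: 6.6. That's 0.6 units further apart.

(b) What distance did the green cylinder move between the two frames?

2.6

From (13.5, 5.9) to (12.6, 8.3), the green cylinder covered √(0.9² + 2.4²) ≈ 2.6 units.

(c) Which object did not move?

the purple torus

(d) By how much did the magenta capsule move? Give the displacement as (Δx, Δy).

(0.8, -2.7)

The magenta capsule was at about (1.1, 7.9) and moved to about (1.9, 5.2).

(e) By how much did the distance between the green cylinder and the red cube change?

+3.3

Before: roughly 9.7 units apart; after: 13.0. That's 3.3 units further apart.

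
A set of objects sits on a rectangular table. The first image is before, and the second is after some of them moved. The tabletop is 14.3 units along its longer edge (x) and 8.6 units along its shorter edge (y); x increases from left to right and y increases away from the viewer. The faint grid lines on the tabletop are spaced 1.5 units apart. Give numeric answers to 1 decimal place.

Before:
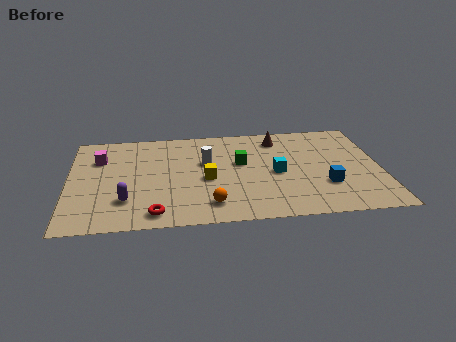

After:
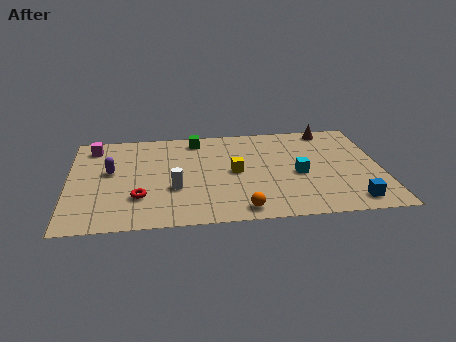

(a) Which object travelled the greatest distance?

the green cube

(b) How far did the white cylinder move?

2.7

The white cylinder moved from about (6.3, 5.3) to (4.8, 3.1), a distance of √(1.5² + 2.2²) ≈ 2.7.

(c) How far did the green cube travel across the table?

3.0

From (7.9, 5.1) to (5.9, 7.4), the green cube covered √(2.0² + 2.3²) ≈ 3.0 units.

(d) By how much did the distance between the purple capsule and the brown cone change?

+2.0

The distance was about 8.6 in the first image and 10.6 in the second, so they moved 2.0 units further apart.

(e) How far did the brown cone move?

2.5

From (9.7, 7.1) to (12.1, 7.7), the brown cone covered √(2.4² + 0.6²) ≈ 2.5 units.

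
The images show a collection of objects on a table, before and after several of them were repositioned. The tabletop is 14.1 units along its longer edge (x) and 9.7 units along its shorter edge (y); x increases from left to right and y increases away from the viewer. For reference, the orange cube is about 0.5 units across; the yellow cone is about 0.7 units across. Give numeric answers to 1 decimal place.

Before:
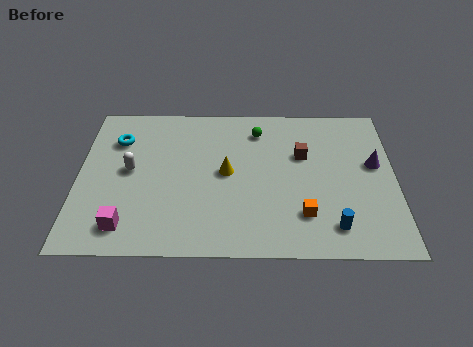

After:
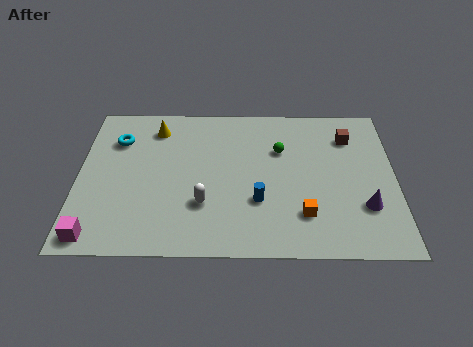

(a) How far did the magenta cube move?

1.4

From (2.2, 1.6) to (0.9, 1.0), the magenta cube covered √(1.3² + 0.6²) ≈ 1.4 units.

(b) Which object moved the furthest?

the yellow cone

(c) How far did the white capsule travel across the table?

3.9

The white capsule moved from about (2.3, 5.1) to (5.6, 3.0), a distance of √(3.3² + 2.1²) ≈ 3.9.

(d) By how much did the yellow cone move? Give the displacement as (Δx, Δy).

(-3.2, 2.9)

From the two frames, the yellow cone sits at roughly (6.6, 5.0) before and (3.4, 7.9) after.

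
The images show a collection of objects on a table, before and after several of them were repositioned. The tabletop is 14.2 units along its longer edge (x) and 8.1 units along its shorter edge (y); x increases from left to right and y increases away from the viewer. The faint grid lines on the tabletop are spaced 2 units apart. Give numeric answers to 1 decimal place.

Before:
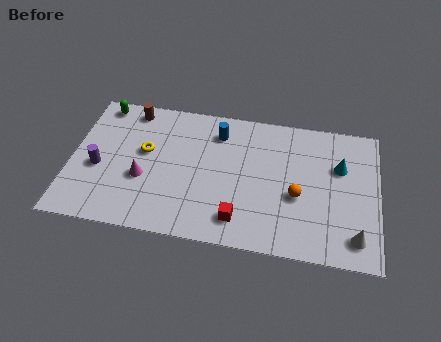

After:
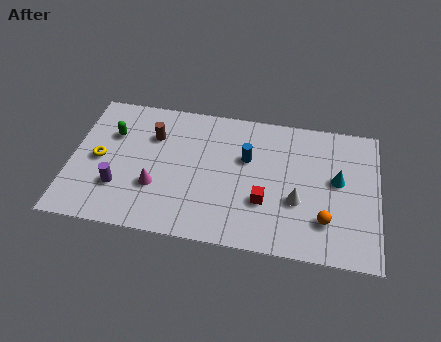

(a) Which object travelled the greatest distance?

the white cone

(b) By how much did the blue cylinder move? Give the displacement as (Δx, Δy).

(1.4, -1.3)

The blue cylinder started near (6.7, 6.4) and ended near (8.1, 5.1).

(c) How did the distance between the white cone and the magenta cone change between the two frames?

-3.4

They were about 9.9 units apart before and 6.5 after — 3.4 units closer together.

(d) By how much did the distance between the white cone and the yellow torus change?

-1.1

Before: roughly 10.3 units apart; after: 9.2. That's 1.1 units closer together.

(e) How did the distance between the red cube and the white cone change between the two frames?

-3.8

Before: roughly 5.3 units apart; after: 1.5. That's 3.8 units closer together.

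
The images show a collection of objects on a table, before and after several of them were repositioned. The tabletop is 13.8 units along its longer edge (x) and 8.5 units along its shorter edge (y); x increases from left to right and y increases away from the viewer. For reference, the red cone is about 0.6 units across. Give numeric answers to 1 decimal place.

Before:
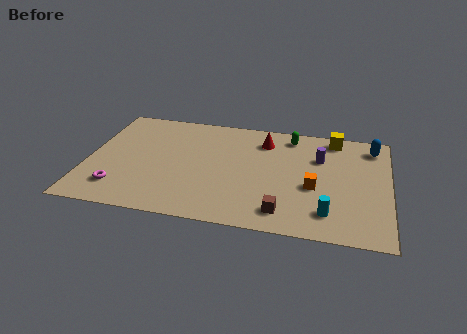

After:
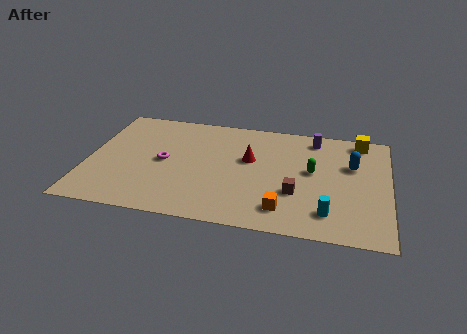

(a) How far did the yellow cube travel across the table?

1.2

The yellow cube was near (11.2, 7.5) before and (12.4, 7.5) after, so it travelled √(1.2² + 0.0²) ≈ 1.2 units.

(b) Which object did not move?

the cyan cylinder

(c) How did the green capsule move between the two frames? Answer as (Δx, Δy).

(1.1, -2.6)

The green capsule was at about (9.2, 7.3) and moved to about (10.3, 4.7).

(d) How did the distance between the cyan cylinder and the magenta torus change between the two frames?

-1.5

Before: roughly 9.5 units apart; after: 8.0. That's 1.5 units closer together.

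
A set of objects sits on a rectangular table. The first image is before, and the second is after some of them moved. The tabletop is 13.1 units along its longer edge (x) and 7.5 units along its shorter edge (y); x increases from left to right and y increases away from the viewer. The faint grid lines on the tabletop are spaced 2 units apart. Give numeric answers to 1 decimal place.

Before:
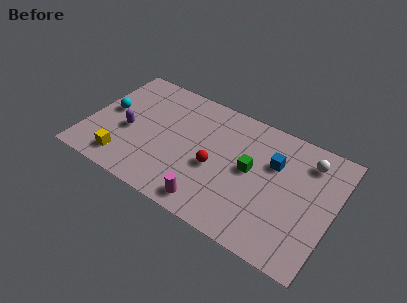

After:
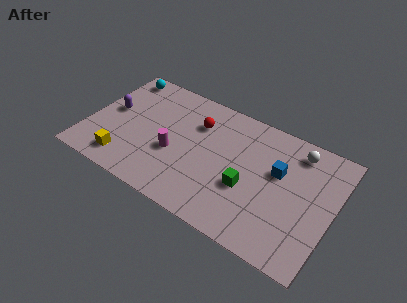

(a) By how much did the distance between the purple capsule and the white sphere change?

+0.3

They were about 9.7 units apart before and 10.0 after — 0.3 units further apart.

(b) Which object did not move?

the yellow cube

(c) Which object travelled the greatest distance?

the magenta cylinder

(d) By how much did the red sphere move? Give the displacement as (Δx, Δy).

(-1.3, 2.2)

From the two frames, the red sphere sits at roughly (6.9, 3.2) before and (5.6, 5.4) after.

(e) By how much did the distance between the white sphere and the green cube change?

+0.6

The distance was about 3.4 in the first image and 4.0 in the second, so they moved 0.6 units further apart.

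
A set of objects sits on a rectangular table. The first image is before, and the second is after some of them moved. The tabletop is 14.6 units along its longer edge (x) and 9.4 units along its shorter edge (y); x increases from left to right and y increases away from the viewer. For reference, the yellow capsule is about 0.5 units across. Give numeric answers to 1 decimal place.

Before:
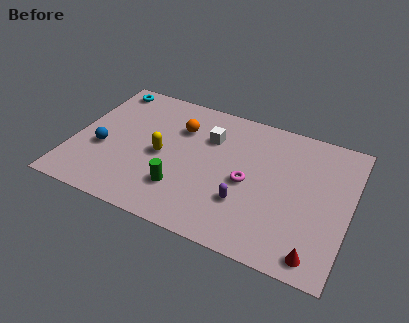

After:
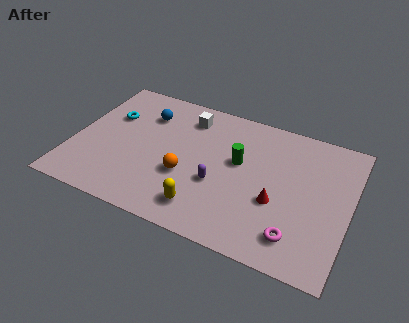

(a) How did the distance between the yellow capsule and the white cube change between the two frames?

+2.9

Before: roughly 3.2 units apart; after: 6.1. That's 2.9 units further apart.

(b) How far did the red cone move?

3.4

The red cone moved from about (13.2, 1.1) to (10.9, 3.6), a distance of √(2.3² + 2.5²) ≈ 3.4.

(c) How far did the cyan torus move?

2.2

The cyan torus moved from about (1.2, 8.3) to (1.7, 6.2), a distance of √(0.5² + 2.1²) ≈ 2.2.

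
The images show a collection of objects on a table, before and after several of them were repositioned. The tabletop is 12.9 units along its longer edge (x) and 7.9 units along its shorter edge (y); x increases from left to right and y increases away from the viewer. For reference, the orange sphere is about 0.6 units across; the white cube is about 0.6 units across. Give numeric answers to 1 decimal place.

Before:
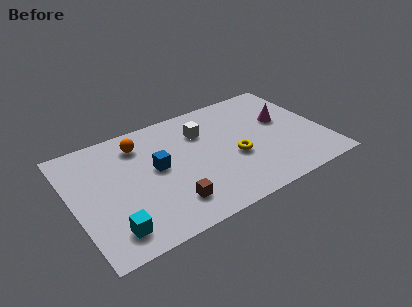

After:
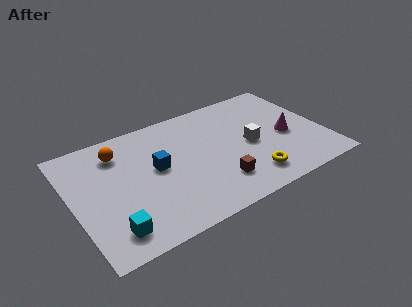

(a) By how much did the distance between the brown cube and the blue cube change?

+1.1

Before: roughly 2.6 units apart; after: 3.7. That's 1.1 units further apart.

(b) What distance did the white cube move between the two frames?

3.0

The white cube was near (6.9, 5.7) before and (9.1, 3.7) after, so it travelled √(2.2² + 2.0²) ≈ 3.0 units.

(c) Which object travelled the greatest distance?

the white cube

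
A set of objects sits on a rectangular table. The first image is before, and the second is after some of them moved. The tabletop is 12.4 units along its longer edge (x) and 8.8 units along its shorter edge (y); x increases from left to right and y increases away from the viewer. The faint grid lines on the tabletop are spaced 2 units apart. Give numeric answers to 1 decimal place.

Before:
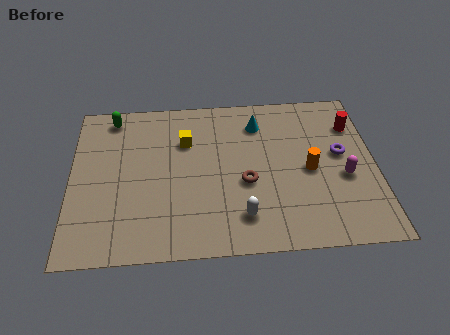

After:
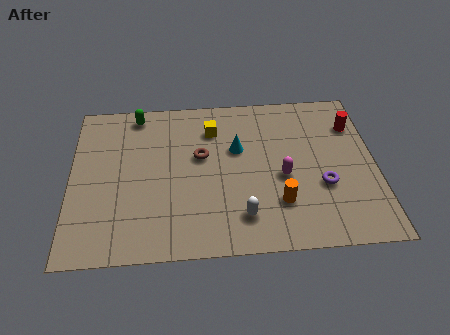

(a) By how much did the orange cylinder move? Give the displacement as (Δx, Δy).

(-1.3, -1.7)

The orange cylinder started near (9.7, 4.1) and ended near (8.4, 2.4).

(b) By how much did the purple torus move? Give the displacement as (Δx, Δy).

(-0.8, -1.7)

The purple torus was at about (11.0, 4.9) and moved to about (10.2, 3.2).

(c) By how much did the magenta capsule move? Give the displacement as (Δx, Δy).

(-2.5, 0.2)

The magenta capsule started near (11.1, 3.6) and ended near (8.6, 3.8).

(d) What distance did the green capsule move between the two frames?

1.0

The green capsule moved from about (1.7, 7.7) to (2.7, 7.8), a distance of √(1.0² + 0.1²) ≈ 1.0.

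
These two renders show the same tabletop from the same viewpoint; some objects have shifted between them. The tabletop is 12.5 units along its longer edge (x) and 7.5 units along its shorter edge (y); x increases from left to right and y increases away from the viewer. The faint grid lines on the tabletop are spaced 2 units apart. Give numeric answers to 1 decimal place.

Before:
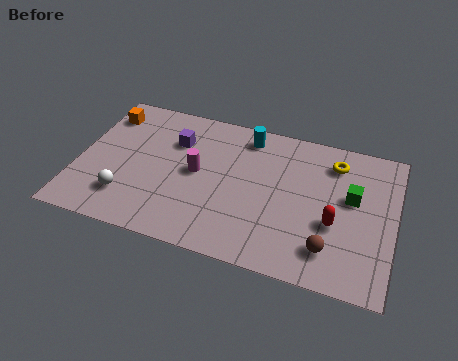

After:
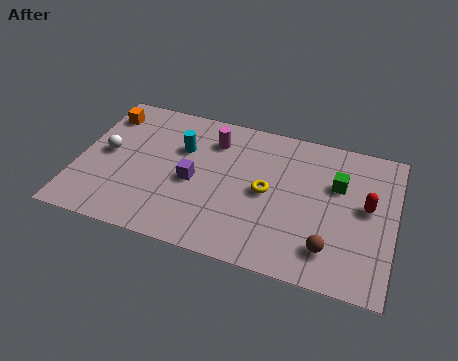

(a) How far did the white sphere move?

2.3

The white sphere moved from about (2.1, 1.8) to (1.1, 3.9), a distance of √(1.0² + 2.1²) ≈ 2.3.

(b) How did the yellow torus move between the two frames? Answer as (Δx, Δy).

(-2.5, -2.3)

From the two frames, the yellow torus sits at roughly (10.0, 6.0) before and (7.5, 3.7) after.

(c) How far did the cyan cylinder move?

2.9

From (6.5, 6.4) to (4.0, 5.0), the cyan cylinder covered √(2.5² + 1.4²) ≈ 2.9 units.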